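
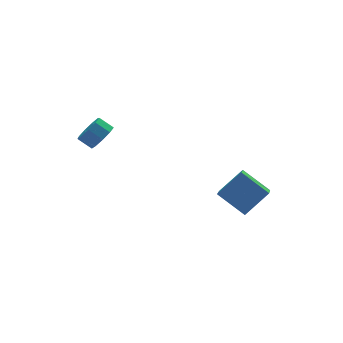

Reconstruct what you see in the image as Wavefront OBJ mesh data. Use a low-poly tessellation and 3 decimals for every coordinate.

v -2.785 2.995 -0.712
v -2.108 2.928 0.035
v -2.758 3.539 0.679
v -3.435 3.605 -0.068
v -1.975 3.482 -0.356
v -2.625 4.093 0.288
v -2.221 3.808 -0.913
v -2.871 4.419 -0.269
v -2.731 3.754 -1.376
v -3.381 4.364 -0.733
v -3.266 3.344 -1.529
v -3.916 3.954 -0.885
v -3.576 2.771 -1.299
v -4.226 3.381 -0.655
v -3.516 2.303 -0.794
v -4.166 2.913 -0.15
v -3.114 2.158 -0.251
v -3.764 2.769 0.393
v -2.558 2.405 0.076
v -3.208 3.016 0.72
v 3.186 -4 -4.646
v 2.081 -2.552 -3.466
v 4.066 -2.43 -5.747
v 2.961 -0.982 -4.567
v 4.759 -3.918 -3.273
v 3.654 -2.47 -2.093
v 5.639 -2.348 -4.374
v 4.534 -0.9 -3.194
f 2 1 5
f 2 5 3
f 3 5 6
f 3 6 4
f 5 1 7
f 5 7 6
f 6 7 8
f 6 8 4
f 7 1 9
f 7 9 8
f 8 9 10
f 8 10 4
f 9 1 11
f 9 11 10
f 10 11 12
f 10 12 4
f 11 1 13
f 11 13 12
f 12 13 14
f 12 14 4
f 13 1 15
f 13 15 14
f 14 15 16
f 14 16 4
f 15 1 17
f 15 17 16
f 16 17 18
f 16 18 4
f 17 1 19
f 17 19 18
f 18 19 20
f 18 20 4
f 19 1 2
f 19 2 20
f 20 2 3
f 20 3 4
f 22 24 21
f 25 22 21
f 21 24 23
f 23 25 21
f 22 28 24
f 26 22 25
f 26 28 22
f 24 28 23
f 27 25 23
f 23 28 27
f 27 26 25
f 28 26 27



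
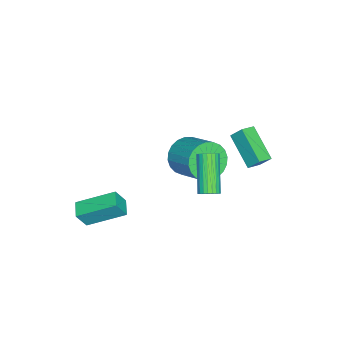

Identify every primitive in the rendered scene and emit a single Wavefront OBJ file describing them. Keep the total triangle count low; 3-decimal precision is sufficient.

v -1.979 3.137 -0.014
v -3.114 1.928 1.068
v -1.915 3.708 0.692
v -3.051 2.499 1.773
v -1.309 2.741 0.247
v -2.445 1.532 1.328
v -1.246 3.312 0.952
v -2.381 2.103 2.034
v -0.524 0.006 1.09
v 0.361 -0.29 0.587
v 1.288 1.018 1.446
v 0.404 1.314 1.95
v 0.208 -0.01 0.324
v 1.136 1.299 1.184
v -0.055 0.273 0.178
v 0.872 1.582 1.037
v -0.391 0.516 0.17
v 0.537 1.824 1.03
v -0.746 0.68 0.303
v 0.182 1.989 1.163
v -1.068 0.742 0.556
v -0.14 2.051 1.416
v -1.306 0.692 0.89
v -0.379 2.001 1.75
v -1.426 0.537 1.254
v -0.498 1.846 2.114
v -1.408 0.302 1.594
v -0.481 1.61 2.453
v -1.256 0.021 1.856
v -0.328 1.33 2.716
v -0.992 -0.262 2.003
v -0.065 1.047 2.862
v -0.657 -0.504 2.01
v 0.271 0.804 2.87
v -0.302 -0.669 1.877
v 0.626 0.64 2.737
v 0.02 -0.731 1.624
v 0.948 0.578 2.484
v 0.259 -0.681 1.29
v 1.186 0.628 2.15
v 0.378 -0.526 0.926
v 1.306 0.783 1.786
v 3.244 -3.641 -0.7
v 3.595 -4.009 0.219
v 2.744 -1.869 0.2
v 3.095 -2.236 1.119
v 4.045 -3.324 -0.879
v 4.396 -3.691 0.04
v 3.545 -1.551 0.021
v 3.896 -1.919 0.94
v 2.429 1.988 1.66
v 2.706 2.226 2.03
v 1.248 1.709 3.451
v 0.971 1.472 3.08
v 2.588 2.378 1.965
v 1.13 1.861 3.385
v 2.446 2.471 1.853
v 0.989 1.954 3.274
v 2.302 2.49 1.712
v 0.844 1.973 3.132
v 2.177 2.433 1.563
v 0.719 1.916 2.983
v 2.09 2.308 1.428
v 0.632 1.791 2.849
v 2.055 2.134 1.329
v 0.597 1.618 2.75
v 2.077 1.939 1.28
v 0.619 1.422 2.701
v 2.152 1.751 1.289
v 0.694 1.234 2.71
v 2.27 1.599 1.355
v 0.812 1.082 2.775
v 2.411 1.506 1.466
v 0.954 0.989 2.887
v 2.556 1.487 1.608
v 1.098 0.97 3.028
v 2.681 1.544 1.757
v 1.223 1.027 3.177
v 2.768 1.669 1.891
v 1.31 1.152 3.312
v 2.803 1.842 1.99
v 1.345 1.326 3.411
v 2.781 2.038 2.039
v 1.323 1.521 3.46
f 2 4 1
f 5 2 1
f 1 4 3
f 3 5 1
f 2 8 4
f 6 2 5
f 6 8 2
f 4 8 3
f 7 5 3
f 3 8 7
f 7 6 5
f 8 6 7
f 10 9 13
f 10 13 11
f 11 13 14
f 11 14 12
f 13 9 15
f 13 15 14
f 14 15 16
f 14 16 12
f 15 9 17
f 15 17 16
f 16 17 18
f 16 18 12
f 17 9 19
f 17 19 18
f 18 19 20
f 18 20 12
f 19 9 21
f 19 21 20
f 20 21 22
f 20 22 12
f 21 9 23
f 21 23 22
f 22 23 24
f 22 24 12
f 23 9 25
f 23 25 24
f 24 25 26
f 24 26 12
f 25 9 27
f 25 27 26
f 26 27 28
f 26 28 12
f 27 9 29
f 27 29 28
f 28 29 30
f 28 30 12
f 29 9 31
f 29 31 30
f 30 31 32
f 30 32 12
f 31 9 33
f 31 33 32
f 32 33 34
f 32 34 12
f 33 9 35
f 33 35 34
f 34 35 36
f 34 36 12
f 35 9 37
f 35 37 36
f 36 37 38
f 36 38 12
f 37 9 39
f 37 39 38
f 38 39 40
f 38 40 12
f 39 9 41
f 39 41 40
f 40 41 42
f 40 42 12
f 41 9 10
f 41 10 42
f 42 10 11
f 42 11 12
f 44 46 43
f 47 44 43
f 43 46 45
f 45 47 43
f 44 50 46
f 48 44 47
f 48 50 44
f 46 50 45
f 49 47 45
f 45 50 49
f 49 48 47
f 50 48 49
f 52 51 55
f 52 55 53
f 53 55 56
f 53 56 54
f 55 51 57
f 55 57 56
f 56 57 58
f 56 58 54
f 57 51 59
f 57 59 58
f 58 59 60
f 58 60 54
f 59 51 61
f 59 61 60
f 60 61 62
f 60 62 54
f 61 51 63
f 61 63 62
f 62 63 64
f 62 64 54
f 63 51 65
f 63 65 64
f 64 65 66
f 64 66 54
f 65 51 67
f 65 67 66
f 66 67 68
f 66 68 54
f 67 51 69
f 67 69 68
f 68 69 70
f 68 70 54
f 69 51 71
f 69 71 70
f 70 71 72
f 70 72 54
f 71 51 73
f 71 73 72
f 72 73 74
f 72 74 54
f 73 51 75
f 73 75 74
f 74 75 76
f 74 76 54
f 75 51 77
f 75 77 76
f 76 77 78
f 76 78 54
f 77 51 79
f 77 79 78
f 78 79 80
f 78 80 54
f 79 51 81
f 79 81 80
f 80 81 82
f 80 82 54
f 81 51 83
f 81 83 82
f 82 83 84
f 82 84 54
f 83 51 52
f 83 52 84
f 84 52 53
f 84 53 54



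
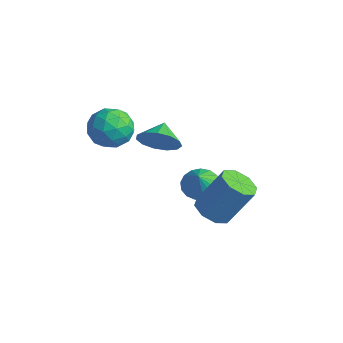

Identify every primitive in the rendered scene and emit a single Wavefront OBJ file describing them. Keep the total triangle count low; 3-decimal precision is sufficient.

v 0.155 2.738 -3.939
v 0.894 3.146 -4.039
v 0.545 2.282 -2.901
v 0.663 3.411 -3.835
v 0.315 3.523 -3.655
v -0.069 3.454 -3.541
v -0.402 3.222 -3.518
v -0.608 2.879 -3.591
v -0.639 2.503 -3.744
v -0.488 2.181 -3.942
v -0.19 1.987 -4.139
v 0.187 1.965 -4.291
v 0.557 2.12 -4.362
v 0.834 2.416 -4.336
v 0.956 2.786 -4.22
v 2.644 1.283 -3.215
v 3.425 1.43 -3.569
v 4.036 2.345 -1.839
v 3.256 2.197 -1.485
v 2.997 1.928 -3.68
v 3.608 2.842 -1.951
v 2.362 2.047 -3.519
v 2.973 2.962 -1.789
v 1.892 1.719 -3.18
v 2.504 2.633 -1.45
v 1.864 1.135 -2.861
v 2.475 2.05 -1.131
v 2.292 0.638 -2.749
v 2.903 1.552 -1.02
v 2.927 0.518 -2.911
v 3.538 1.433 -1.181
v 3.396 0.847 -3.25
v 4.008 1.761 -1.52
v -1.248 1.633 -1.448
v -0.566 1.699 -0.721
v -1.832 2.407 -0.972
v -0.408 2.064 -1.12
v -0.517 2.292 -1.624
v -0.858 2.311 -2.072
v -1.323 2.114 -2.322
v -1.765 1.765 -2.294
v -2.042 1.374 -1.999
v -2.067 1.065 -1.528
v -1.833 0.936 -1.032
v -1.413 1.029 -0.668
v -0.94 1.314 -0.552
v -1.288 0.329 -0.289
v -1.002 -0.157 0.611
v -2.658 -0.703 -0.411
v -2.372 -1.189 0.489
v -2.718 -0.185 0.514
v -1.872 0.452 0.59
v -1.788 -1.312 -0.39
v -0.942 -0.675 -0.314
v -1.311 -1.172 0.549
v -1.886 -0.475 1.107
v -1.774 -0.385 -0.907
v -2.349 0.312 -0.349
v -1.025 0.176 0.172
v -2.635 -1.036 0.028
v -2.838 -0.446 0.043
v -2.67 -0.732 0.572
v -1.536 0.535 0.159
v -1.368 0.249 0.688
v -2.376 0.233 0.632
v -2.292 -1.109 -0.488
v -2.124 -1.395 0.041
v -0.99 -0.128 -0.372
v -0.822 -0.414 0.157
v -1.284 -1.093 -0.432
v -1.039 -0.706 0.664
v -1.844 -1.312 0.592
v -1.501 -1.384 0.076
v -1.003 -1.01 0.12
v -1.376 -0.296 0.992
v -2.181 -0.902 0.921
v -2.385 -0.312 0.936
v -1.887 0.062 0.98
v -1.558 -0.892 0.956
v -1.479 0.042 -0.721
v -2.284 -0.564 -0.792
v -1.773 -0.922 -0.78
v -1.275 -0.548 -0.736
v -1.816 0.452 -0.392
v -2.621 -0.154 -0.464
v -2.657 0.15 0.08
v -2.159 0.524 0.124
v -2.102 0.032 -0.756
f 2 1 4
f 2 4 3
f 4 1 5
f 4 5 3
f 5 1 6
f 5 6 3
f 6 1 7
f 6 7 3
f 7 1 8
f 7 8 3
f 8 1 9
f 8 9 3
f 9 1 10
f 9 10 3
f 10 1 11
f 10 11 3
f 11 1 12
f 11 12 3
f 12 1 13
f 12 13 3
f 13 1 14
f 13 14 3
f 14 1 15
f 14 15 3
f 15 1 2
f 15 2 3
f 17 16 20
f 17 20 18
f 18 20 21
f 18 21 19
f 20 16 22
f 20 22 21
f 21 22 23
f 21 23 19
f 22 16 24
f 22 24 23
f 23 24 25
f 23 25 19
f 24 16 26
f 24 26 25
f 25 26 27
f 25 27 19
f 26 16 28
f 26 28 27
f 27 28 29
f 27 29 19
f 28 16 30
f 28 30 29
f 29 30 31
f 29 31 19
f 30 16 32
f 30 32 31
f 31 32 33
f 31 33 19
f 32 16 17
f 32 17 33
f 33 17 18
f 33 18 19
f 35 34 37
f 35 37 36
f 37 34 38
f 37 38 36
f 38 34 39
f 38 39 36
f 39 34 40
f 39 40 36
f 40 34 41
f 40 41 36
f 41 34 42
f 41 42 36
f 42 34 43
f 42 43 36
f 43 34 44
f 43 44 36
f 44 34 45
f 44 45 36
f 45 34 46
f 45 46 36
f 46 34 35
f 46 35 36
f 47 84 63
f 84 58 87
f 63 87 52
f 84 87 63
f 47 63 59
f 63 52 64
f 59 64 48
f 63 64 59
f 47 59 68
f 59 48 69
f 68 69 54
f 59 69 68
f 47 68 80
f 68 54 83
f 80 83 57
f 68 83 80
f 47 80 84
f 80 57 88
f 84 88 58
f 80 88 84
f 48 64 75
f 64 52 78
f 75 78 56
f 64 78 75
f 52 87 65
f 87 58 86
f 65 86 51
f 87 86 65
f 58 88 85
f 88 57 81
f 85 81 49
f 88 81 85
f 57 83 82
f 83 54 70
f 82 70 53
f 83 70 82
f 54 69 74
f 69 48 71
f 74 71 55
f 69 71 74
f 50 76 62
f 76 56 77
f 62 77 51
f 76 77 62
f 50 62 60
f 62 51 61
f 60 61 49
f 62 61 60
f 50 60 67
f 60 49 66
f 67 66 53
f 60 66 67
f 50 67 72
f 67 53 73
f 72 73 55
f 67 73 72
f 50 72 76
f 72 55 79
f 76 79 56
f 72 79 76
f 51 77 65
f 77 56 78
f 65 78 52
f 77 78 65
f 49 61 85
f 61 51 86
f 85 86 58
f 61 86 85
f 53 66 82
f 66 49 81
f 82 81 57
f 66 81 82
f 55 73 74
f 73 53 70
f 74 70 54
f 73 70 74
f 56 79 75
f 79 55 71
f 75 71 48
f 79 71 75



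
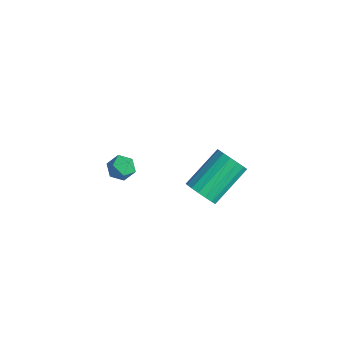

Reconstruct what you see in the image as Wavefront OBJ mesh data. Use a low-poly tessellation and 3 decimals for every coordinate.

v 3.879 1.848 -0.396
v 4.622 1.907 -0.249
v 4.264 3.59 0.883
v 3.521 3.532 0.736
v 4.578 2.102 -0.553
v 4.22 3.785 0.58
v 4.373 2.239 -0.821
v 4.016 3.922 0.312
v 4.056 2.286 -0.992
v 3.698 3.97 0.141
v 3.698 2.233 -1.026
v 3.34 3.917 0.107
v 3.381 2.092 -0.916
v 3.023 3.775 0.216
v 3.178 1.895 -0.687
v 2.821 3.578 0.445
v 3.136 1.687 -0.391
v 2.778 3.371 0.741
v 3.264 1.516 -0.097
v 2.907 3.2 1.035
v 3.533 1.422 0.129
v 3.175 3.105 1.261
v 3.881 1.424 0.235
v 3.523 3.108 1.367
v 4.229 1.524 0.196
v 3.871 3.208 1.328
v 4.496 1.699 0.021
v 4.138 3.382 1.154
v -2.316 1.43 -3.59
v -1.836 1.841 -3.304
v -1.564 0.599 -3.656
v -1.084 1.01 -3.37
v -1.619 0.785 -2.99
v -2.084 1.299 -2.949
v -1.316 1.141 -4.011
v -1.781 1.655 -3.97
v -1.218 1.663 -3.565
v -1.405 1.443 -2.933
v -1.995 0.997 -4.027
v -2.182 0.777 -3.395
f 2 1 5
f 2 5 3
f 3 5 6
f 3 6 4
f 5 1 7
f 5 7 6
f 6 7 8
f 6 8 4
f 7 1 9
f 7 9 8
f 8 9 10
f 8 10 4
f 9 1 11
f 9 11 10
f 10 11 12
f 10 12 4
f 11 1 13
f 11 13 12
f 12 13 14
f 12 14 4
f 13 1 15
f 13 15 14
f 14 15 16
f 14 16 4
f 15 1 17
f 15 17 16
f 16 17 18
f 16 18 4
f 17 1 19
f 17 19 18
f 18 19 20
f 18 20 4
f 19 1 21
f 19 21 20
f 20 21 22
f 20 22 4
f 21 1 23
f 21 23 22
f 22 23 24
f 22 24 4
f 23 1 25
f 23 25 24
f 24 25 26
f 24 26 4
f 25 1 27
f 25 27 26
f 26 27 28
f 26 28 4
f 27 1 2
f 27 2 28
f 28 2 3
f 28 3 4
f 29 40 34
f 29 34 30
f 29 30 36
f 29 36 39
f 29 39 40
f 30 34 38
f 34 40 33
f 40 39 31
f 39 36 35
f 36 30 37
f 32 38 33
f 32 33 31
f 32 31 35
f 32 35 37
f 32 37 38
f 33 38 34
f 31 33 40
f 35 31 39
f 37 35 36
f 38 37 30



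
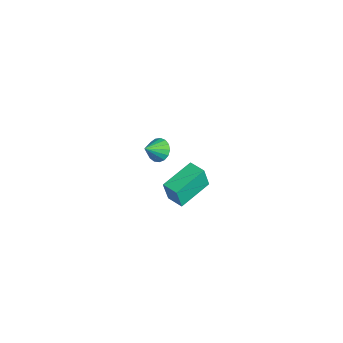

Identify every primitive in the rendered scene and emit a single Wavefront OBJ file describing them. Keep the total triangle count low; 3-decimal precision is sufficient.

v 2.51 -2.893 2.612
v 3.087 -2.674 2.673
v 2.73 -3.647 3.248
v 2.937 -2.537 2.888
v 2.688 -2.481 3.04
v 2.399 -2.519 3.095
v 2.135 -2.643 3.038
v 1.957 -2.825 2.885
v 1.906 -3.021 2.669
v 1.994 -3.189 2.44
v 2.199 -3.289 2.25
v 2.476 -3.298 2.144
v 2.761 -3.214 2.145
v 2.988 -3.057 2.253
v 3.106 -2.862 2.443
v -0.066 -1.37 -4.368
v -0.044 -1.645 -3.139
v -0.743 0.318 -3.979
v -0.722 0.043 -2.75
v 0.782 -1.043 -4.31
v 0.803 -1.318 -3.081
v 0.104 0.645 -3.921
v 0.126 0.37 -2.692
f 2 1 4
f 2 4 3
f 4 1 5
f 4 5 3
f 5 1 6
f 5 6 3
f 6 1 7
f 6 7 3
f 7 1 8
f 7 8 3
f 8 1 9
f 8 9 3
f 9 1 10
f 9 10 3
f 10 1 11
f 10 11 3
f 11 1 12
f 11 12 3
f 12 1 13
f 12 13 3
f 13 1 14
f 13 14 3
f 14 1 15
f 14 15 3
f 15 1 2
f 15 2 3
f 17 19 16
f 20 17 16
f 16 19 18
f 18 20 16
f 17 23 19
f 21 17 20
f 21 23 17
f 19 23 18
f 22 20 18
f 18 23 22
f 22 21 20
f 23 21 22



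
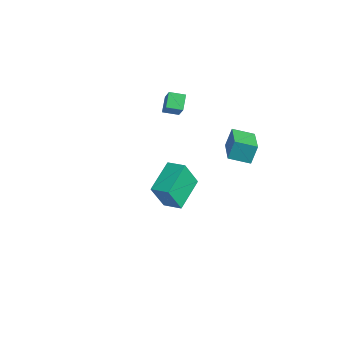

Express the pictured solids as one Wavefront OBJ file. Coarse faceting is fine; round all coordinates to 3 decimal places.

v 3 -3.505 0.059
v 3.068 -4.269 1.599
v 2.086 -2.019 0.837
v 2.154 -2.784 2.377
v 3.886 -3.056 0.243
v 3.954 -3.821 1.783
v 2.972 -1.571 1.021
v 3.04 -2.335 2.561
v -3.877 0.469 1.143
v -4.476 1.003 1.773
v -3.422 1.218 0.94
v -4.02 1.752 1.569
v -3.1 0.248 2.071
v -3.698 0.782 2.7
v -2.644 0.997 1.867
v -3.243 1.531 2.497
v -2.013 0.246 -3.159
v -1.668 -0.344 -3.417
v -0.967 0.254 -1.781
v -1.47 -0.018 -3.57
v -1.444 0.392 -3.592
v -1.598 0.756 -3.477
v -1.884 0.957 -3.261
v -2.211 0.933 -3.013
v -2.475 0.69 -2.811
v -2.593 0.307 -2.72
v -2.526 -0.096 -2.768
v -2.296 -0.391 -2.94
v -1.976 -0.483 -3.182
v 2.819 0.227 1.934
v 2.759 0.651 2.969
v 1.095 1.18 1.444
v 1.035 1.604 2.478
v 3.445 1.176 1.582
v 3.385 1.6 2.616
v 1.721 2.129 1.091
v 1.661 2.553 2.126
f 2 4 1
f 5 2 1
f 1 4 3
f 3 5 1
f 2 8 4
f 6 2 5
f 6 8 2
f 4 8 3
f 7 5 3
f 3 8 7
f 7 6 5
f 8 6 7
f 10 12 9
f 13 10 9
f 9 12 11
f 11 13 9
f 10 16 12
f 14 10 13
f 14 16 10
f 12 16 11
f 15 13 11
f 11 16 15
f 15 14 13
f 16 14 15
f 18 17 20
f 18 20 19
f 20 17 21
f 20 21 19
f 21 17 22
f 21 22 19
f 22 17 23
f 22 23 19
f 23 17 24
f 23 24 19
f 24 17 25
f 24 25 19
f 25 17 26
f 25 26 19
f 26 17 27
f 26 27 19
f 27 17 28
f 27 28 19
f 28 17 29
f 28 29 19
f 29 17 18
f 29 18 19
f 31 33 30
f 34 31 30
f 30 33 32
f 32 34 30
f 31 37 33
f 35 31 34
f 35 37 31
f 33 37 32
f 36 34 32
f 32 37 36
f 36 35 34
f 37 35 36



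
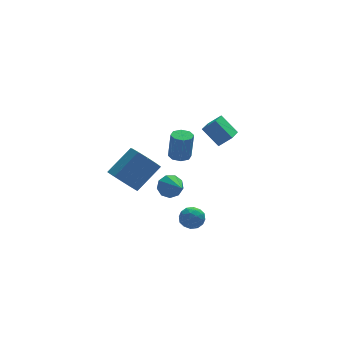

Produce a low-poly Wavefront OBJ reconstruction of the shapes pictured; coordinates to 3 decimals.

v 0.088 -0.626 0.773
v 0.588 -0.313 0.757
v 0.693 -0.402 2.311
v 0.192 -0.714 2.327
v 0.221 -0.052 0.797
v 0.326 -0.14 2.351
v -0.223 -0.127 0.823
v -0.118 -0.215 2.376
v -0.486 -0.494 0.819
v -0.381 -0.583 2.373
v -0.413 -0.938 0.789
v -0.308 -1.027 2.343
v -0.046 -1.2 0.749
v 0.059 -1.288 2.303
v 0.398 -1.125 0.724
v 0.503 -1.213 2.277
v 0.661 -0.757 0.727
v 0.766 -0.846 2.281
v -0.384 -0.525 -1.485
v -0.015 -0.213 -0.938
v -0.256 -1.955 -0.755
v -0.505 -0.206 -0.84
v -0.938 -0.349 -1.044
v -1.111 -0.575 -1.455
v -0.944 -0.777 -1.879
v -0.515 -0.861 -2.12
v -0.024 -0.789 -2.063
v 0.299 -0.593 -1.736
v 0.302 -0.366 -1.292
v 1.677 0.515 1.751
v 2.335 0.314 2.346
v 2.449 1.735 1.308
v 3.107 1.534 1.904
v 2.313 -0.234 0.796
v 2.971 -0.435 1.392
v 3.085 0.986 0.354
v 3.743 0.785 0.949
v -0.988 -3.649 -1.635
v -0.632 -3.146 -1.975
v -0.048 -4.294 -1.605
v 0.308 -3.791 -1.945
v 0.095 -3.685 -1.282
v -0.485 -3.286 -1.3
v -0.195 -4.154 -2.28
v -0.775 -3.755 -2.298
v -0.141 -3.458 -2.374
v 0.038 -3.168 -1.757
v -0.718 -4.272 -1.823
v -0.539 -3.982 -1.206
v -0.892 -3.341 -1.808
v 0.212 -4.099 -1.772
v 0.087 -4.037 -1.383
v 0.297 -3.741 -1.583
v -0.806 -3.424 -1.411
v -0.597 -3.128 -1.611
v -0.17 -3.444 -1.204
v -0.083 -4.312 -1.969
v 0.126 -4.016 -2.169
v -0.977 -3.699 -1.997
v -0.767 -3.403 -2.197
v -0.51 -3.996 -2.376
v -0.395 -3.228 -2.242
v 0.158 -3.607 -2.224
v -0.138 -3.821 -2.421
v -0.479 -3.586 -2.432
v -0.289 -3.058 -1.879
v 0.263 -3.437 -1.862
v 0.138 -3.375 -1.472
v -0.203 -3.14 -1.483
v -0.001 -3.241 -2.114
v -0.943 -4.003 -1.718
v -0.391 -4.382 -1.701
v -0.477 -4.3 -2.097
v -0.818 -4.065 -2.108
v -0.838 -3.833 -1.356
v -0.285 -4.212 -1.338
v -0.201 -3.854 -1.148
v -0.542 -3.619 -1.159
v -0.679 -4.199 -1.466
v -3.972 -3.978 1.832
v -3.49 -3.595 1.136
v -2.166 -3.159 2.291
v -2.648 -3.542 2.988
v -3.824 -3.187 1.365
v -2.501 -2.752 2.52
v -4.215 -3.082 1.773
v -2.892 -2.646 2.929
v -4.513 -3.319 2.204
v -3.19 -2.883 3.359
v -4.604 -3.808 2.493
v -3.281 -3.372 3.648
v -4.454 -4.361 2.529
v -3.13 -3.925 3.684
v -4.119 -4.768 2.3
v -2.796 -4.333 3.455
v -3.728 -4.874 1.891
v -2.405 -4.438 3.047
v -3.43 -4.637 1.461
v -2.107 -4.201 2.616
v -3.339 -4.148 1.172
v -2.016 -3.712 2.327
f 2 1 5
f 2 5 3
f 3 5 6
f 3 6 4
f 5 1 7
f 5 7 6
f 6 7 8
f 6 8 4
f 7 1 9
f 7 9 8
f 8 9 10
f 8 10 4
f 9 1 11
f 9 11 10
f 10 11 12
f 10 12 4
f 11 1 13
f 11 13 12
f 12 13 14
f 12 14 4
f 13 1 15
f 13 15 14
f 14 15 16
f 14 16 4
f 15 1 17
f 15 17 16
f 16 17 18
f 16 18 4
f 17 1 2
f 17 2 18
f 18 2 3
f 18 3 4
f 20 19 22
f 20 22 21
f 22 19 23
f 22 23 21
f 23 19 24
f 23 24 21
f 24 19 25
f 24 25 21
f 25 19 26
f 25 26 21
f 26 19 27
f 26 27 21
f 27 19 28
f 27 28 21
f 28 19 29
f 28 29 21
f 29 19 20
f 29 20 21
f 31 33 30
f 34 31 30
f 30 33 32
f 32 34 30
f 31 37 33
f 35 31 34
f 35 37 31
f 33 37 32
f 36 34 32
f 32 37 36
f 36 35 34
f 37 35 36
f 38 75 54
f 75 49 78
f 54 78 43
f 75 78 54
f 38 54 50
f 54 43 55
f 50 55 39
f 54 55 50
f 38 50 59
f 50 39 60
f 59 60 45
f 50 60 59
f 38 59 71
f 59 45 74
f 71 74 48
f 59 74 71
f 38 71 75
f 71 48 79
f 75 79 49
f 71 79 75
f 39 55 66
f 55 43 69
f 66 69 47
f 55 69 66
f 43 78 56
f 78 49 77
f 56 77 42
f 78 77 56
f 49 79 76
f 79 48 72
f 76 72 40
f 79 72 76
f 48 74 73
f 74 45 61
f 73 61 44
f 74 61 73
f 45 60 65
f 60 39 62
f 65 62 46
f 60 62 65
f 41 67 53
f 67 47 68
f 53 68 42
f 67 68 53
f 41 53 51
f 53 42 52
f 51 52 40
f 53 52 51
f 41 51 58
f 51 40 57
f 58 57 44
f 51 57 58
f 41 58 63
f 58 44 64
f 63 64 46
f 58 64 63
f 41 63 67
f 63 46 70
f 67 70 47
f 63 70 67
f 42 68 56
f 68 47 69
f 56 69 43
f 68 69 56
f 40 52 76
f 52 42 77
f 76 77 49
f 52 77 76
f 44 57 73
f 57 40 72
f 73 72 48
f 57 72 73
f 46 64 65
f 64 44 61
f 65 61 45
f 64 61 65
f 47 70 66
f 70 46 62
f 66 62 39
f 70 62 66
f 81 80 84
f 81 84 82
f 82 84 85
f 82 85 83
f 84 80 86
f 84 86 85
f 85 86 87
f 85 87 83
f 86 80 88
f 86 88 87
f 87 88 89
f 87 89 83
f 88 80 90
f 88 90 89
f 89 90 91
f 89 91 83
f 90 80 92
f 90 92 91
f 91 92 93
f 91 93 83
f 92 80 94
f 92 94 93
f 93 94 95
f 93 95 83
f 94 80 96
f 94 96 95
f 95 96 97
f 95 97 83
f 96 80 98
f 96 98 97
f 97 98 99
f 97 99 83
f 98 80 100
f 98 100 99
f 99 100 101
f 99 101 83
f 100 80 81
f 100 81 101
f 101 81 82
f 101 82 83



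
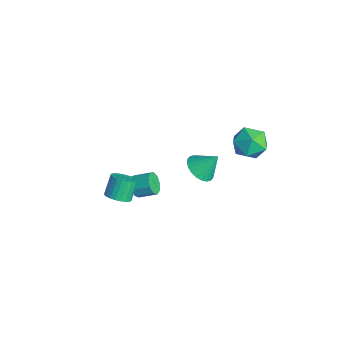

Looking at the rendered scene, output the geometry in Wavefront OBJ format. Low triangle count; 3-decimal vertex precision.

v 0.009 4.527 2.955
v 0.974 4.224 2.331
v -0.974 3.096 2.129
v -0.009 2.793 1.505
v -0.033 2.624 2.681
v 0.574 3.509 3.191
v -0.574 3.811 1.269
v 0.033 4.696 1.779
v 0.613 3.782 1.289
v 0.948 3.048 2.162
v -0.948 4.272 2.298
v -0.613 3.538 3.171
v -0.355 -4.271 -0.175
v 0.376 -4.068 0.079
v -0.174 -3.445 1.168
v -0.905 -3.649 0.915
v 0.303 -3.822 -0.099
v -0.247 -3.2 0.99
v 0.129 -3.645 -0.288
v -0.421 -3.022 0.801
v -0.118 -3.563 -0.46
v -0.668 -2.94 0.629
v -0.401 -3.588 -0.589
v -0.951 -2.966 0.501
v -0.678 -3.718 -0.654
v -1.228 -3.095 0.435
v -0.905 -3.932 -0.646
v -1.455 -3.309 0.443
v -1.048 -4.198 -0.567
v -1.598 -3.575 0.522
v -1.086 -4.475 -0.428
v -1.636 -3.852 0.661
v -1.013 -4.72 -0.25
v -1.563 -4.098 0.839
v -0.839 -4.898 -0.061
v -1.389 -4.275 1.028
v -0.592 -4.98 0.111
v -1.142 -4.357 1.2
v -0.309 -4.954 0.239
v -0.859 -4.332 1.329
v -0.032 -4.825 0.305
v -0.582 -4.202 1.394
v 0.195 -4.611 0.297
v -0.355 -3.988 1.386
v 0.338 -4.345 0.218
v -0.212 -3.722 1.307
v -3.599 2.144 -3.398
v -2.617 1.807 -3.469
v -3.181 3.096 -2.142
v -2.608 2.129 -3.716
v -2.75 2.454 -3.914
v -3.021 2.731 -4.034
v -3.38 2.919 -4.057
v -3.772 2.989 -3.98
v -4.138 2.93 -3.814
v -4.422 2.752 -3.585
v -4.58 2.482 -3.327
v -4.589 2.16 -3.081
v -4.447 1.835 -2.882
v -4.176 1.558 -2.762
v -3.817 1.37 -2.739
v -3.425 1.3 -2.816
v -3.059 1.358 -2.982
v -2.776 1.537 -3.211
v -2.963 -2.197 -2.738
v -2.407 -2.24 -3.269
v -1.86 -1.307 -2.772
v -2.417 -1.263 -2.242
v -2.793 -1.924 -3.438
v -2.246 -0.991 -2.941
v -3.258 -1.735 -3.28
v -2.712 -0.802 -2.783
v -3.586 -1.763 -2.868
v -3.039 -0.83 -2.371
v -3.622 -1.993 -2.396
v -3.076 -1.06 -1.899
v -3.35 -2.318 -2.084
v -2.804 -1.385 -1.587
v -2.897 -2.587 -2.078
v -2.35 -1.654 -1.581
v -2.475 -2.673 -2.381
v -1.928 -1.74 -1.884
v -2.281 -2.536 -2.851
v -1.735 -1.603 -2.355
f 1 12 6
f 1 6 2
f 1 2 8
f 1 8 11
f 1 11 12
f 2 6 10
f 6 12 5
f 12 11 3
f 11 8 7
f 8 2 9
f 4 10 5
f 4 5 3
f 4 3 7
f 4 7 9
f 4 9 10
f 5 10 6
f 3 5 12
f 7 3 11
f 9 7 8
f 10 9 2
f 14 13 17
f 14 17 15
f 15 17 18
f 15 18 16
f 17 13 19
f 17 19 18
f 18 19 20
f 18 20 16
f 19 13 21
f 19 21 20
f 20 21 22
f 20 22 16
f 21 13 23
f 21 23 22
f 22 23 24
f 22 24 16
f 23 13 25
f 23 25 24
f 24 25 26
f 24 26 16
f 25 13 27
f 25 27 26
f 26 27 28
f 26 28 16
f 27 13 29
f 27 29 28
f 28 29 30
f 28 30 16
f 29 13 31
f 29 31 30
f 30 31 32
f 30 32 16
f 31 13 33
f 31 33 32
f 32 33 34
f 32 34 16
f 33 13 35
f 33 35 34
f 34 35 36
f 34 36 16
f 35 13 37
f 35 37 36
f 36 37 38
f 36 38 16
f 37 13 39
f 37 39 38
f 38 39 40
f 38 40 16
f 39 13 41
f 39 41 40
f 40 41 42
f 40 42 16
f 41 13 43
f 41 43 42
f 42 43 44
f 42 44 16
f 43 13 45
f 43 45 44
f 44 45 46
f 44 46 16
f 45 13 14
f 45 14 46
f 46 14 15
f 46 15 16
f 48 47 50
f 48 50 49
f 50 47 51
f 50 51 49
f 51 47 52
f 51 52 49
f 52 47 53
f 52 53 49
f 53 47 54
f 53 54 49
f 54 47 55
f 54 55 49
f 55 47 56
f 55 56 49
f 56 47 57
f 56 57 49
f 57 47 58
f 57 58 49
f 58 47 59
f 58 59 49
f 59 47 60
f 59 60 49
f 60 47 61
f 60 61 49
f 61 47 62
f 61 62 49
f 62 47 63
f 62 63 49
f 63 47 64
f 63 64 49
f 64 47 48
f 64 48 49
f 66 65 69
f 66 69 67
f 67 69 70
f 67 70 68
f 69 65 71
f 69 71 70
f 70 71 72
f 70 72 68
f 71 65 73
f 71 73 72
f 72 73 74
f 72 74 68
f 73 65 75
f 73 75 74
f 74 75 76
f 74 76 68
f 75 65 77
f 75 77 76
f 76 77 78
f 76 78 68
f 77 65 79
f 77 79 78
f 78 79 80
f 78 80 68
f 79 65 81
f 79 81 80
f 80 81 82
f 80 82 68
f 81 65 83
f 81 83 82
f 82 83 84
f 82 84 68
f 83 65 66
f 83 66 84
f 84 66 67
f 84 67 68



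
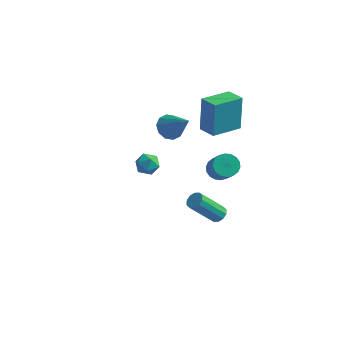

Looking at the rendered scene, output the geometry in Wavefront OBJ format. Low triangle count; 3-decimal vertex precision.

v 4.115 -2.721 0.493
v 4.568 -2.788 0.738
v 3.619 -3.685 2.252
v 3.165 -3.619 2.007
v 4.447 -2.505 0.829
v 3.497 -3.402 2.344
v 4.198 -2.304 0.792
v 3.249 -3.202 2.307
v 3.918 -2.263 0.64
v 2.968 -3.161 2.155
v 3.712 -2.397 0.432
v 2.763 -3.295 1.947
v 3.661 -2.655 0.248
v 2.712 -3.552 1.762
v 3.783 -2.938 0.156
v 2.833 -3.835 1.671
v 4.031 -3.138 0.193
v 3.082 -4.036 1.708
v 4.312 -3.179 0.345
v 3.362 -4.077 1.86
v 4.517 -3.045 0.553
v 3.568 -3.943 2.068
v -3.503 4.246 -3.113
v -2.815 4.11 -3.473
v -3.505 3.05 -2.667
v -2.817 2.914 -3.027
v -2.849 3.405 -2.41
v -2.847 4.143 -2.686
v -3.473 3.017 -3.454
v -3.471 3.755 -3.73
v -2.796 3.35 -3.684
v -2.411 3.59 -3.039
v -3.909 3.57 -3.101
v -3.524 3.81 -2.456
v 1.818 2.383 -0.651
v 2.337 2.921 -0.585
v 3.2 1.915 0.818
v 2.682 1.377 0.751
v 2.1 3.018 -0.37
v 2.964 2.012 1.033
v 1.809 2.99 -0.21
v 2.672 1.984 1.192
v 1.519 2.841 -0.138
v 2.382 1.835 1.264
v 1.288 2.601 -0.168
v 2.151 1.596 1.235
v 1.162 2.319 -0.293
v 2.026 1.313 1.109
v 1.167 2.049 -0.49
v 2.03 1.043 0.913
v 1.3 1.845 -0.718
v 2.163 0.839 0.685
v 1.536 1.748 -0.933
v 2.4 0.742 0.47
v 1.828 1.776 -1.092
v 2.691 0.77 0.31
v 2.118 1.925 -1.164
v 2.981 0.919 0.238
v 2.349 2.164 -1.135
v 3.212 1.159 0.268
v 2.474 2.447 -1.009
v 3.338 1.441 0.393
v 2.47 2.717 -0.813
v 3.333 1.711 0.59
v -0.412 0.861 3.181
v 0.008 0.428 2.611
v 0.932 0.379 4.539
v 0.185 0.909 2.607
v 0.134 1.372 2.822
v -0.126 1.64 3.174
v -0.495 1.61 3.529
v -0.833 1.294 3.751
v -1.009 0.812 3.756
v -0.958 0.349 3.541
v -0.698 0.082 3.189
v -0.329 0.112 2.834
v 0.94 1.725 2.878
v 0.822 2.151 5.013
v 1.779 3.372 2.596
v 1.66 3.798 4.73
v 1.94 1.242 3.03
v 1.821 1.668 5.164
v 2.778 2.889 2.747
v 2.66 3.315 4.882
f 2 1 5
f 2 5 3
f 3 5 6
f 3 6 4
f 5 1 7
f 5 7 6
f 6 7 8
f 6 8 4
f 7 1 9
f 7 9 8
f 8 9 10
f 8 10 4
f 9 1 11
f 9 11 10
f 10 11 12
f 10 12 4
f 11 1 13
f 11 13 12
f 12 13 14
f 12 14 4
f 13 1 15
f 13 15 14
f 14 15 16
f 14 16 4
f 15 1 17
f 15 17 16
f 16 17 18
f 16 18 4
f 17 1 19
f 17 19 18
f 18 19 20
f 18 20 4
f 19 1 21
f 19 21 20
f 20 21 22
f 20 22 4
f 21 1 2
f 21 2 22
f 22 2 3
f 22 3 4
f 23 34 28
f 23 28 24
f 23 24 30
f 23 30 33
f 23 33 34
f 24 28 32
f 28 34 27
f 34 33 25
f 33 30 29
f 30 24 31
f 26 32 27
f 26 27 25
f 26 25 29
f 26 29 31
f 26 31 32
f 27 32 28
f 25 27 34
f 29 25 33
f 31 29 30
f 32 31 24
f 36 35 39
f 36 39 37
f 37 39 40
f 37 40 38
f 39 35 41
f 39 41 40
f 40 41 42
f 40 42 38
f 41 35 43
f 41 43 42
f 42 43 44
f 42 44 38
f 43 35 45
f 43 45 44
f 44 45 46
f 44 46 38
f 45 35 47
f 45 47 46
f 46 47 48
f 46 48 38
f 47 35 49
f 47 49 48
f 48 49 50
f 48 50 38
f 49 35 51
f 49 51 50
f 50 51 52
f 50 52 38
f 51 35 53
f 51 53 52
f 52 53 54
f 52 54 38
f 53 35 55
f 53 55 54
f 54 55 56
f 54 56 38
f 55 35 57
f 55 57 56
f 56 57 58
f 56 58 38
f 57 35 59
f 57 59 58
f 58 59 60
f 58 60 38
f 59 35 61
f 59 61 60
f 60 61 62
f 60 62 38
f 61 35 63
f 61 63 62
f 62 63 64
f 62 64 38
f 63 35 36
f 63 36 64
f 64 36 37
f 64 37 38
f 66 65 68
f 66 68 67
f 68 65 69
f 68 69 67
f 69 65 70
f 69 70 67
f 70 65 71
f 70 71 67
f 71 65 72
f 71 72 67
f 72 65 73
f 72 73 67
f 73 65 74
f 73 74 67
f 74 65 75
f 74 75 67
f 75 65 76
f 75 76 67
f 76 65 66
f 76 66 67
f 78 80 77
f 81 78 77
f 77 80 79
f 79 81 77
f 78 84 80
f 82 78 81
f 82 84 78
f 80 84 79
f 83 81 79
f 79 84 83
f 83 82 81
f 84 82 83



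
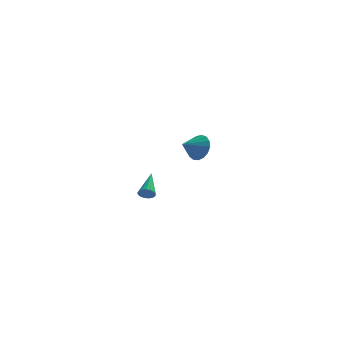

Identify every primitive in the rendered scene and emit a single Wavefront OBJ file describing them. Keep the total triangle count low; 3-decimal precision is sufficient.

v -2.042 -4.582 -0.969
v -1.551 -4.504 -1.152
v -1.958 -2.898 -0.031
v -1.699 -4.399 -1.329
v -1.925 -4.335 -1.423
v -2.179 -4.328 -1.414
v -2.401 -4.379 -1.302
v -2.541 -4.477 -1.114
v -2.566 -4.599 -0.893
v -2.471 -4.717 -0.69
v -2.278 -4.804 -0.55
v -2.031 -4.841 -0.507
v -1.786 -4.818 -0.569
v -1.6 -4.741 -0.723
v -1.515 -4.628 -0.934
v 0.127 4.331 -0.682
v 0.811 4.021 0.022
v -0.827 3.509 -0.118
v 0.597 4.412 0.231
v 0.275 4.786 0.23
v -0.081 5.055 0.021
v -0.389 5.158 -0.35
v -0.579 5.072 -0.797
v -0.608 4.816 -1.217
v -0.467 4.449 -1.515
v -0.191 4.055 -1.622
v 0.158 3.724 -1.514
v 0.5 3.533 -1.215
v 0.757 3.524 -0.794
v 0.869 3.7 -0.348
f 2 1 4
f 2 4 3
f 4 1 5
f 4 5 3
f 5 1 6
f 5 6 3
f 6 1 7
f 6 7 3
f 7 1 8
f 7 8 3
f 8 1 9
f 8 9 3
f 9 1 10
f 9 10 3
f 10 1 11
f 10 11 3
f 11 1 12
f 11 12 3
f 12 1 13
f 12 13 3
f 13 1 14
f 13 14 3
f 14 1 15
f 14 15 3
f 15 1 2
f 15 2 3
f 17 16 19
f 17 19 18
f 19 16 20
f 19 20 18
f 20 16 21
f 20 21 18
f 21 16 22
f 21 22 18
f 22 16 23
f 22 23 18
f 23 16 24
f 23 24 18
f 24 16 25
f 24 25 18
f 25 16 26
f 25 26 18
f 26 16 27
f 26 27 18
f 27 16 28
f 27 28 18
f 28 16 29
f 28 29 18
f 29 16 30
f 29 30 18
f 30 16 17
f 30 17 18



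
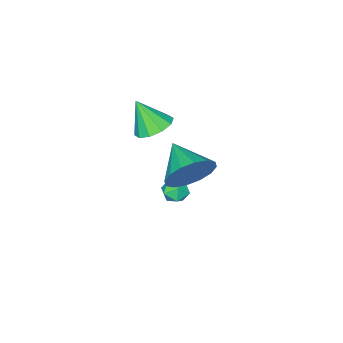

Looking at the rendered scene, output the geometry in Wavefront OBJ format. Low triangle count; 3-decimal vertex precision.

v -0.436 4.388 -0.124
v 0.203 4.531 0.735
v -0.924 2.912 0.484
v -0.289 4.754 0.882
v -0.82 4.879 0.758
v -1.248 4.872 0.399
v -1.458 4.736 -0.101
v -1.395 4.507 -0.607
v -1.074 4.246 -0.983
v -0.583 4.023 -1.13
v -0.052 3.898 -1.007
v 0.376 3.905 -0.647
v 0.586 4.041 -0.147
v 0.523 4.27 0.359
v -0.727 2.102 1.095
v -0.052 2.59 1.199
v -0.433 1.418 2.385
v -0.457 2.829 1.418
v -0.966 2.79 1.513
v -1.384 2.488 1.448
v -1.55 2.038 1.249
v -1.402 1.613 0.99
v -0.996 1.375 0.771
v -0.488 1.414 0.676
v -0.07 1.716 0.741
v 0.096 2.165 0.941
v -1.916 2.455 -3.995
v -1.43 2.639 -3.619
v -2.15 1.701 -3.321
v -1.664 1.885 -2.945
v -2.18 2.261 -3.01
v -2.035 2.727 -3.426
v -1.545 1.613 -3.514
v -1.4 2.079 -3.93
v -1.201 2.119 -3.322
v -1.593 2.52 -3.01
v -1.987 1.82 -3.93
v -2.379 2.221 -3.618
f 2 1 4
f 2 4 3
f 4 1 5
f 4 5 3
f 5 1 6
f 5 6 3
f 6 1 7
f 6 7 3
f 7 1 8
f 7 8 3
f 8 1 9
f 8 9 3
f 9 1 10
f 9 10 3
f 10 1 11
f 10 11 3
f 11 1 12
f 11 12 3
f 12 1 13
f 12 13 3
f 13 1 14
f 13 14 3
f 14 1 2
f 14 2 3
f 16 15 18
f 16 18 17
f 18 15 19
f 18 19 17
f 19 15 20
f 19 20 17
f 20 15 21
f 20 21 17
f 21 15 22
f 21 22 17
f 22 15 23
f 22 23 17
f 23 15 24
f 23 24 17
f 24 15 25
f 24 25 17
f 25 15 26
f 25 26 17
f 26 15 16
f 26 16 17
f 27 38 32
f 27 32 28
f 27 28 34
f 27 34 37
f 27 37 38
f 28 32 36
f 32 38 31
f 38 37 29
f 37 34 33
f 34 28 35
f 30 36 31
f 30 31 29
f 30 29 33
f 30 33 35
f 30 35 36
f 31 36 32
f 29 31 38
f 33 29 37
f 35 33 34
f 36 35 28



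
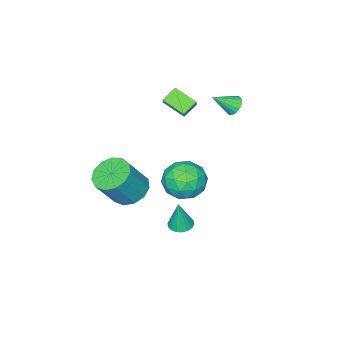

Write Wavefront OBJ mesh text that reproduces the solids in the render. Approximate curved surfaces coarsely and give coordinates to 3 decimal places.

v 1.658 -2.415 -1.189
v 2.514 -2.597 -1.751
v 3.558 -2.806 -0.093
v 2.702 -2.625 0.469
v 2.493 -2.018 -1.664
v 3.537 -2.227 -0.007
v 2.207 -1.565 -1.427
v 3.251 -1.774 0.23
v 1.746 -1.382 -1.114
v 2.79 -1.591 0.544
v 1.258 -1.527 -0.825
v 2.302 -1.736 0.833
v 0.897 -1.954 -0.651
v 1.941 -2.164 1.007
v 0.777 -2.528 -0.648
v 1.821 -2.737 1.01
v 0.937 -3.066 -0.817
v 1.981 -3.275 0.841
v 1.326 -3.397 -1.104
v 2.37 -3.607 0.554
v 1.82 -3.417 -1.417
v 2.864 -3.626 0.24
v 2.263 -3.118 -1.659
v 3.307 -3.328 -0.001
v -4.031 -0.978 2.535
v -3.594 -0.689 2.244
v -3.089 -1.582 3.345
v -3.664 -0.51 2.458
v -3.817 -0.439 2.689
v -4.02 -0.492 2.886
v -4.225 -0.656 3.002
v -4.386 -0.894 3.012
v -4.465 -1.151 2.912
v -4.444 -1.369 2.726
v -4.329 -1.497 2.496
v -4.146 -1.507 2.276
v -3.936 -1.395 2.114
v -3.748 -1.188 2.05
v -3.624 -0.933 2.096
v -3.791 -4.666 1.84
v -3.395 -4.319 2.443
v -4.023 -3.453 1.295
v -3.626 -3.106 1.898
v -2.974 -4.734 1.342
v -2.577 -4.387 1.945
v -3.205 -3.521 0.797
v -2.809 -3.174 1.4
v -1.878 -1.223 -3.084
v -0.929 -1.99 -3.093
v -2.991 -2.61 -2.227
v -2.042 -3.377 -2.236
v -2.03 -2.399 -1.506
v -1.342 -1.543 -2.036
v -2.578 -3.057 -3.284
v -1.89 -2.201 -3.814
v -1.362 -3.124 -3.216
v -1.023 -2.717 -2.118
v -2.897 -1.883 -3.202
v -2.558 -1.476 -2.104
v -1.306 -1.485 -3.164
v -2.614 -3.115 -2.156
v -2.607 -2.54 -1.728
v -2.05 -2.991 -1.733
v -1.548 -1.222 -2.542
v -0.991 -1.673 -2.547
v -1.638 -1.913 -1.615
v -2.929 -2.927 -2.773
v -2.372 -3.378 -2.778
v -1.87 -1.609 -3.587
v -1.313 -2.06 -3.592
v -2.282 -2.687 -3.705
v -1.003 -2.602 -3.241
v -1.657 -3.417 -2.738
v -1.972 -3.23 -3.354
v -1.568 -2.726 -3.665
v -0.804 -2.363 -2.595
v -1.458 -3.178 -2.092
v -1.45 -2.603 -1.663
v -1.046 -2.1 -1.974
v -1.058 -3.029 -2.668
v -2.462 -1.422 -3.228
v -3.116 -2.237 -2.725
v -2.874 -2.5 -3.346
v -2.47 -1.997 -3.657
v -2.263 -1.183 -2.582
v -2.917 -1.998 -2.079
v -2.352 -1.874 -1.655
v -1.948 -1.37 -1.966
v -2.862 -1.571 -2.652
v 2.03 1.286 -1.322
v 2.594 1.528 -1.407
v 2.25 1.334 0.282
v 2.433 1.752 -1.392
v 2.192 1.883 -1.362
v 1.919 1.896 -1.325
v 1.668 1.788 -1.288
v 1.488 1.58 -1.257
v 1.416 1.315 -1.239
v 1.466 1.043 -1.237
v 1.627 0.82 -1.253
v 1.868 0.689 -1.282
v 2.141 0.676 -1.319
v 2.392 0.784 -1.357
v 2.572 0.991 -1.387
v 2.644 1.257 -1.405
f 2 1 5
f 2 5 3
f 3 5 6
f 3 6 4
f 5 1 7
f 5 7 6
f 6 7 8
f 6 8 4
f 7 1 9
f 7 9 8
f 8 9 10
f 8 10 4
f 9 1 11
f 9 11 10
f 10 11 12
f 10 12 4
f 11 1 13
f 11 13 12
f 12 13 14
f 12 14 4
f 13 1 15
f 13 15 14
f 14 15 16
f 14 16 4
f 15 1 17
f 15 17 16
f 16 17 18
f 16 18 4
f 17 1 19
f 17 19 18
f 18 19 20
f 18 20 4
f 19 1 21
f 19 21 20
f 20 21 22
f 20 22 4
f 21 1 23
f 21 23 22
f 22 23 24
f 22 24 4
f 23 1 2
f 23 2 24
f 24 2 3
f 24 3 4
f 26 25 28
f 26 28 27
f 28 25 29
f 28 29 27
f 29 25 30
f 29 30 27
f 30 25 31
f 30 31 27
f 31 25 32
f 31 32 27
f 32 25 33
f 32 33 27
f 33 25 34
f 33 34 27
f 34 25 35
f 34 35 27
f 35 25 36
f 35 36 27
f 36 25 37
f 36 37 27
f 37 25 38
f 37 38 27
f 38 25 39
f 38 39 27
f 39 25 26
f 39 26 27
f 41 43 40
f 44 41 40
f 40 43 42
f 42 44 40
f 41 47 43
f 45 41 44
f 45 47 41
f 43 47 42
f 46 44 42
f 42 47 46
f 46 45 44
f 47 45 46
f 48 85 64
f 85 59 88
f 64 88 53
f 85 88 64
f 48 64 60
f 64 53 65
f 60 65 49
f 64 65 60
f 48 60 69
f 60 49 70
f 69 70 55
f 60 70 69
f 48 69 81
f 69 55 84
f 81 84 58
f 69 84 81
f 48 81 85
f 81 58 89
f 85 89 59
f 81 89 85
f 49 65 76
f 65 53 79
f 76 79 57
f 65 79 76
f 53 88 66
f 88 59 87
f 66 87 52
f 88 87 66
f 59 89 86
f 89 58 82
f 86 82 50
f 89 82 86
f 58 84 83
f 84 55 71
f 83 71 54
f 84 71 83
f 55 70 75
f 70 49 72
f 75 72 56
f 70 72 75
f 51 77 63
f 77 57 78
f 63 78 52
f 77 78 63
f 51 63 61
f 63 52 62
f 61 62 50
f 63 62 61
f 51 61 68
f 61 50 67
f 68 67 54
f 61 67 68
f 51 68 73
f 68 54 74
f 73 74 56
f 68 74 73
f 51 73 77
f 73 56 80
f 77 80 57
f 73 80 77
f 52 78 66
f 78 57 79
f 66 79 53
f 78 79 66
f 50 62 86
f 62 52 87
f 86 87 59
f 62 87 86
f 54 67 83
f 67 50 82
f 83 82 58
f 67 82 83
f 56 74 75
f 74 54 71
f 75 71 55
f 74 71 75
f 57 80 76
f 80 56 72
f 76 72 49
f 80 72 76
f 91 90 93
f 91 93 92
f 93 90 94
f 93 94 92
f 94 90 95
f 94 95 92
f 95 90 96
f 95 96 92
f 96 90 97
f 96 97 92
f 97 90 98
f 97 98 92
f 98 90 99
f 98 99 92
f 99 90 100
f 99 100 92
f 100 90 101
f 100 101 92
f 101 90 102
f 101 102 92
f 102 90 103
f 102 103 92
f 103 90 104
f 103 104 92
f 104 90 105
f 104 105 92
f 105 90 91
f 105 91 92



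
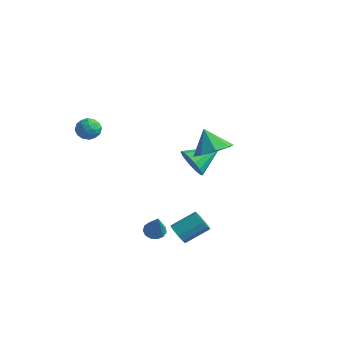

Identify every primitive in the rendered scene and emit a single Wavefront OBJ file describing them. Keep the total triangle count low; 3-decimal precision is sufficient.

v 3.193 -3.856 -3.13
v 3.745 -4.158 -3.151
v 4.36 -3.086 -2.412
v 3.807 -2.784 -2.39
v 3.733 -3.952 -3.44
v 4.347 -2.88 -2.7
v 3.549 -3.715 -3.63
v 4.163 -2.643 -2.89
v 3.252 -3.523 -3.661
v 3.866 -2.451 -2.922
v 2.936 -3.437 -3.524
v 3.55 -2.365 -2.784
v 2.702 -3.484 -3.261
v 3.316 -2.412 -2.522
v 2.623 -3.649 -2.957
v 3.238 -2.577 -2.217
v 2.726 -3.88 -2.708
v 3.34 -2.808 -1.968
v 2.977 -4.103 -2.592
v 3.591 -3.031 -1.853
v 3.296 -4.248 -2.647
v 3.91 -3.176 -1.908
v 3.582 -4.268 -2.856
v 4.197 -3.196 -2.116
v -3.501 -2.776 1.482
v -2.889 -2.985 1.762
v -3.651 -3.815 1.038
v -3.039 -4.024 1.318
v -3.589 -3.884 1.736
v -3.496 -3.242 2.011
v -3.044 -3.558 0.789
v -2.951 -2.916 1.064
v -2.607 -3.468 1.334
v -2.943 -3.669 1.919
v -3.597 -3.131 0.881
v -3.933 -3.332 1.466
v -3.182 -2.789 1.661
v -3.358 -4.011 1.139
v -3.681 -3.929 1.385
v -3.322 -4.051 1.55
v -3.538 -2.94 1.807
v -3.179 -3.063 1.972
v -3.59 -3.591 1.957
v -3.361 -3.737 0.828
v -3.002 -3.86 0.993
v -3.218 -2.749 1.25
v -2.859 -2.871 1.415
v -2.95 -3.209 0.843
v -2.656 -3.196 1.574
v -2.745 -3.807 1.313
v -2.747 -3.533 1.002
v -2.693 -3.156 1.163
v -2.854 -3.314 1.918
v -2.942 -3.925 1.657
v -3.265 -3.843 1.903
v -3.211 -3.465 2.064
v -2.688 -3.598 1.666
v -3.598 -2.875 1.143
v -3.686 -3.486 0.882
v -3.329 -3.335 0.736
v -3.275 -2.957 0.897
v -3.795 -2.993 1.487
v -3.884 -3.604 1.226
v -3.847 -3.644 1.637
v -3.793 -3.267 1.798
v -3.852 -3.202 1.134
v -0.489 1.101 -1.948
v -0.216 0.631 -1.181
v 0.069 2.659 -1.192
v 0.149 0.628 -1.444
v 0.368 0.734 -1.823
v 0.39 0.923 -2.23
v 0.212 1.153 -2.573
v -0.127 1.371 -2.773
v -0.549 1.527 -2.783
v -0.957 1.586 -2.603
v -1.258 1.533 -2.272
v -1.382 1.381 -1.868
v -1.302 1.165 -1.481
v -1.035 0.934 -1.202
v -0.643 0.741 -1.093
v 2.15 -0.207 0.653
v 2.692 0.641 0.917
v 1.39 -0.093 1.847
v 2.044 0.815 0.488
v 1.459 0.39 0.156
v 1.278 -0.384 0.115
v 1.608 -1.054 0.389
v 2.256 -1.228 0.818
v 2.842 -0.804 1.15
v 3.022 -0.03 1.192
v 1.333 -3.518 -3.872
v 1.751 -3.782 -4.175
v 2.047 -4.022 -2.448
v 1.856 -3.477 -4.119
v 1.794 -3.186 -3.985
v 1.586 -3 -3.815
v 1.298 -2.978 -3.663
v 1.02 -3.129 -3.577
v 0.842 -3.403 -3.584
v 0.82 -3.713 -3.683
v 0.961 -3.962 -3.842
v 1.219 -4.07 -4.01
v 1.514 -4.003 -4.134
f 2 1 5
f 2 5 3
f 3 5 6
f 3 6 4
f 5 1 7
f 5 7 6
f 6 7 8
f 6 8 4
f 7 1 9
f 7 9 8
f 8 9 10
f 8 10 4
f 9 1 11
f 9 11 10
f 10 11 12
f 10 12 4
f 11 1 13
f 11 13 12
f 12 13 14
f 12 14 4
f 13 1 15
f 13 15 14
f 14 15 16
f 14 16 4
f 15 1 17
f 15 17 16
f 16 17 18
f 16 18 4
f 17 1 19
f 17 19 18
f 18 19 20
f 18 20 4
f 19 1 21
f 19 21 20
f 20 21 22
f 20 22 4
f 21 1 23
f 21 23 22
f 22 23 24
f 22 24 4
f 23 1 2
f 23 2 24
f 24 2 3
f 24 3 4
f 25 62 41
f 62 36 65
f 41 65 30
f 62 65 41
f 25 41 37
f 41 30 42
f 37 42 26
f 41 42 37
f 25 37 46
f 37 26 47
f 46 47 32
f 37 47 46
f 25 46 58
f 46 32 61
f 58 61 35
f 46 61 58
f 25 58 62
f 58 35 66
f 62 66 36
f 58 66 62
f 26 42 53
f 42 30 56
f 53 56 34
f 42 56 53
f 30 65 43
f 65 36 64
f 43 64 29
f 65 64 43
f 36 66 63
f 66 35 59
f 63 59 27
f 66 59 63
f 35 61 60
f 61 32 48
f 60 48 31
f 61 48 60
f 32 47 52
f 47 26 49
f 52 49 33
f 47 49 52
f 28 54 40
f 54 34 55
f 40 55 29
f 54 55 40
f 28 40 38
f 40 29 39
f 38 39 27
f 40 39 38
f 28 38 45
f 38 27 44
f 45 44 31
f 38 44 45
f 28 45 50
f 45 31 51
f 50 51 33
f 45 51 50
f 28 50 54
f 50 33 57
f 54 57 34
f 50 57 54
f 29 55 43
f 55 34 56
f 43 56 30
f 55 56 43
f 27 39 63
f 39 29 64
f 63 64 36
f 39 64 63
f 31 44 60
f 44 27 59
f 60 59 35
f 44 59 60
f 33 51 52
f 51 31 48
f 52 48 32
f 51 48 52
f 34 57 53
f 57 33 49
f 53 49 26
f 57 49 53
f 68 67 70
f 68 70 69
f 70 67 71
f 70 71 69
f 71 67 72
f 71 72 69
f 72 67 73
f 72 73 69
f 73 67 74
f 73 74 69
f 74 67 75
f 74 75 69
f 75 67 76
f 75 76 69
f 76 67 77
f 76 77 69
f 77 67 78
f 77 78 69
f 78 67 79
f 78 79 69
f 79 67 80
f 79 80 69
f 80 67 81
f 80 81 69
f 81 67 68
f 81 68 69
f 83 82 85
f 83 85 84
f 85 82 86
f 85 86 84
f 86 82 87
f 86 87 84
f 87 82 88
f 87 88 84
f 88 82 89
f 88 89 84
f 89 82 90
f 89 90 84
f 90 82 91
f 90 91 84
f 91 82 83
f 91 83 84
f 93 92 95
f 93 95 94
f 95 92 96
f 95 96 94
f 96 92 97
f 96 97 94
f 97 92 98
f 97 98 94
f 98 92 99
f 98 99 94
f 99 92 100
f 99 100 94
f 100 92 101
f 100 101 94
f 101 92 102
f 101 102 94
f 102 92 103
f 102 103 94
f 103 92 104
f 103 104 94
f 104 92 93
f 104 93 94



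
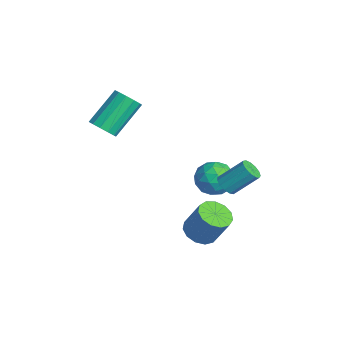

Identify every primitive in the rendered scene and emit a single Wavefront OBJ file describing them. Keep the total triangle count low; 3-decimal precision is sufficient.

v 2.054 1.844 -0.217
v 2.31 1.492 0.067
v 2.582 2.465 1.022
v 2.326 2.816 0.737
v 2.508 1.613 -0.112
v 2.78 2.586 0.843
v 2.561 1.807 -0.325
v 2.834 2.78 0.63
v 2.454 2.013 -0.504
v 2.726 2.985 0.451
v 2.219 2.165 -0.592
v 2.492 3.137 0.363
v 1.932 2.215 -0.561
v 2.205 3.187 0.394
v 1.684 2.147 -0.421
v 1.956 3.12 0.534
v 1.553 1.983 -0.217
v 1.825 2.956 0.738
v 1.581 1.775 -0.012
v 1.853 2.747 0.943
v 1.759 1.588 0.127
v 2.031 2.561 1.082
v 2.031 1.483 0.156
v 2.303 2.456 1.111
v 1.22 1.058 -3.53
v 1.815 1.418 -3.882
v 2.315 1.903 -2.543
v 1.72 1.542 -2.19
v 1.486 1.71 -3.865
v 1.986 2.194 -2.525
v 1.073 1.794 -3.741
v 1.573 2.279 -2.402
v 0.706 1.644 -3.551
v 1.207 2.129 -2.211
v 0.503 1.309 -3.353
v 1.003 1.793 -2.013
v 0.527 0.893 -3.212
v 1.027 1.378 -1.872
v 0.771 0.53 -3.171
v 1.271 1.015 -1.832
v 1.158 0.334 -3.245
v 1.658 0.819 -1.905
v 1.564 0.368 -3.409
v 2.064 0.853 -2.069
v 1.861 0.621 -3.611
v 2.361 1.106 -2.271
v 1.955 1.013 -3.788
v 2.455 1.497 -2.448
v -2.172 -2.006 1.188
v -1.569 -1.694 1.14
v -2.146 -0.382 2.403
v -2.748 -0.694 2.452
v -1.795 -1.536 0.873
v -2.372 -0.224 2.136
v -2.14 -1.527 0.706
v -2.716 -0.216 1.969
v -2.495 -1.671 0.693
v -3.072 -0.359 1.956
v -2.747 -1.92 0.837
v -3.324 -0.609 2.1
v -2.817 -2.197 1.092
v -3.394 -0.886 2.355
v -2.682 -2.413 1.378
v -3.259 -1.102 2.641
v -2.385 -2.5 1.604
v -2.962 -1.188 2.867
v -2.02 -2.43 1.698
v -2.597 -1.118 2.961
v -1.703 -2.225 1.63
v -2.28 -0.913 2.893
v -1.535 -1.951 1.422
v -2.112 -0.639 2.685
v -1.936 3.491 -2.972
v -1.352 3.41 -2.259
v -1.888 2.01 -3.181
v -1.304 1.929 -2.468
v -2.185 2.168 -2.319
v -2.215 3.084 -2.19
v -1.025 2.336 -3.25
v -1.055 3.252 -3.121
v -0.789 2.697 -2.431
v -1.506 2.592 -1.855
v -1.734 2.828 -3.585
v -2.451 2.723 -3.009
v -1.648 3.581 -2.598
v -1.592 1.839 -2.842
v -2.11 1.98 -2.755
v -1.766 1.932 -2.336
v -2.156 3.389 -2.557
v -1.812 3.341 -2.138
v -2.302 2.611 -2.173
v -1.428 2.079 -3.302
v -1.084 2.031 -2.883
v -1.474 3.488 -3.104
v -1.13 3.44 -2.685
v -0.938 2.809 -3.267
v -0.974 3.114 -2.279
v -0.946 2.243 -2.402
v -0.782 2.483 -2.861
v -0.799 3.021 -2.786
v -1.396 3.052 -1.941
v -1.367 2.181 -2.063
v -1.885 2.322 -1.976
v -1.903 2.86 -1.9
v -1.065 2.633 -2.042
v -1.873 3.239 -3.377
v -1.844 2.368 -3.499
v -1.337 2.56 -3.54
v -1.355 3.098 -3.464
v -2.294 3.177 -3.038
v -2.266 2.306 -3.161
v -2.441 2.399 -2.654
v -2.458 2.937 -2.579
v -2.175 2.787 -3.398
f 2 1 5
f 2 5 3
f 3 5 6
f 3 6 4
f 5 1 7
f 5 7 6
f 6 7 8
f 6 8 4
f 7 1 9
f 7 9 8
f 8 9 10
f 8 10 4
f 9 1 11
f 9 11 10
f 10 11 12
f 10 12 4
f 11 1 13
f 11 13 12
f 12 13 14
f 12 14 4
f 13 1 15
f 13 15 14
f 14 15 16
f 14 16 4
f 15 1 17
f 15 17 16
f 16 17 18
f 16 18 4
f 17 1 19
f 17 19 18
f 18 19 20
f 18 20 4
f 19 1 21
f 19 21 20
f 20 21 22
f 20 22 4
f 21 1 23
f 21 23 22
f 22 23 24
f 22 24 4
f 23 1 2
f 23 2 24
f 24 2 3
f 24 3 4
f 26 25 29
f 26 29 27
f 27 29 30
f 27 30 28
f 29 25 31
f 29 31 30
f 30 31 32
f 30 32 28
f 31 25 33
f 31 33 32
f 32 33 34
f 32 34 28
f 33 25 35
f 33 35 34
f 34 35 36
f 34 36 28
f 35 25 37
f 35 37 36
f 36 37 38
f 36 38 28
f 37 25 39
f 37 39 38
f 38 39 40
f 38 40 28
f 39 25 41
f 39 41 40
f 40 41 42
f 40 42 28
f 41 25 43
f 41 43 42
f 42 43 44
f 42 44 28
f 43 25 45
f 43 45 44
f 44 45 46
f 44 46 28
f 45 25 47
f 45 47 46
f 46 47 48
f 46 48 28
f 47 25 26
f 47 26 48
f 48 26 27
f 48 27 28
f 50 49 53
f 50 53 51
f 51 53 54
f 51 54 52
f 53 49 55
f 53 55 54
f 54 55 56
f 54 56 52
f 55 49 57
f 55 57 56
f 56 57 58
f 56 58 52
f 57 49 59
f 57 59 58
f 58 59 60
f 58 60 52
f 59 49 61
f 59 61 60
f 60 61 62
f 60 62 52
f 61 49 63
f 61 63 62
f 62 63 64
f 62 64 52
f 63 49 65
f 63 65 64
f 64 65 66
f 64 66 52
f 65 49 67
f 65 67 66
f 66 67 68
f 66 68 52
f 67 49 69
f 67 69 68
f 68 69 70
f 68 70 52
f 69 49 71
f 69 71 70
f 70 71 72
f 70 72 52
f 71 49 50
f 71 50 72
f 72 50 51
f 72 51 52
f 73 110 89
f 110 84 113
f 89 113 78
f 110 113 89
f 73 89 85
f 89 78 90
f 85 90 74
f 89 90 85
f 73 85 94
f 85 74 95
f 94 95 80
f 85 95 94
f 73 94 106
f 94 80 109
f 106 109 83
f 94 109 106
f 73 106 110
f 106 83 114
f 110 114 84
f 106 114 110
f 74 90 101
f 90 78 104
f 101 104 82
f 90 104 101
f 78 113 91
f 113 84 112
f 91 112 77
f 113 112 91
f 84 114 111
f 114 83 107
f 111 107 75
f 114 107 111
f 83 109 108
f 109 80 96
f 108 96 79
f 109 96 108
f 80 95 100
f 95 74 97
f 100 97 81
f 95 97 100
f 76 102 88
f 102 82 103
f 88 103 77
f 102 103 88
f 76 88 86
f 88 77 87
f 86 87 75
f 88 87 86
f 76 86 93
f 86 75 92
f 93 92 79
f 86 92 93
f 76 93 98
f 93 79 99
f 98 99 81
f 93 99 98
f 76 98 102
f 98 81 105
f 102 105 82
f 98 105 102
f 77 103 91
f 103 82 104
f 91 104 78
f 103 104 91
f 75 87 111
f 87 77 112
f 111 112 84
f 87 112 111
f 79 92 108
f 92 75 107
f 108 107 83
f 92 107 108
f 81 99 100
f 99 79 96
f 100 96 80
f 99 96 100
f 82 105 101
f 105 81 97
f 101 97 74
f 105 97 101



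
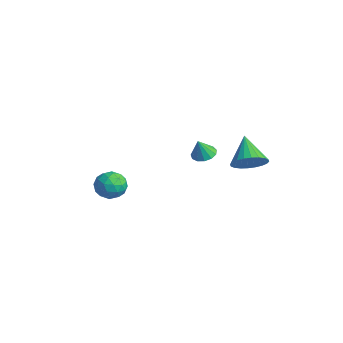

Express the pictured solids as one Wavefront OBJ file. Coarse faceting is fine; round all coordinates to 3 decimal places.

v -1.97 -2.752 2.014
v -1.52 -3.044 1.209
v -2.46 -4.216 2.271
v -2.01 -4.508 1.466
v -1.494 -4.227 2.234
v -1.191 -3.322 2.075
v -2.789 -3.938 1.405
v -2.486 -3.033 1.246
v -2.026 -3.777 0.833
v -1.225 -3.955 1.345
v -2.755 -3.305 2.135
v -1.954 -3.483 2.647
v -1.702 -2.769 1.589
v -2.278 -4.491 1.891
v -1.975 -4.325 2.342
v -1.71 -4.497 1.869
v -1.508 -2.933 2.098
v -1.244 -3.104 1.625
v -1.228 -3.8 2.227
v -2.736 -4.156 1.855
v -2.472 -4.327 1.382
v -2.27 -2.763 1.611
v -2.005 -2.935 1.138
v -2.752 -3.46 1.253
v -1.735 -3.372 0.895
v -2.023 -4.232 1.045
v -2.481 -3.897 1.009
v -2.303 -3.366 0.916
v -1.264 -3.477 1.196
v -1.552 -4.337 1.347
v -1.249 -4.172 1.798
v -1.071 -3.64 1.705
v -1.562 -3.907 0.974
v -2.428 -2.923 2.133
v -2.716 -3.783 2.284
v -2.909 -3.62 1.775
v -2.731 -3.088 1.682
v -1.957 -3.028 2.435
v -2.245 -3.888 2.585
v -1.677 -3.894 2.564
v -1.499 -3.363 2.471
v -2.418 -3.353 2.506
v 0.371 3.475 2.875
v 1.09 3.634 3.638
v -1.071 3.905 4.145
v 1.06 4.013 3.475
v 0.925 4.31 3.221
v 0.706 4.48 2.914
v 0.436 4.497 2.601
v 0.156 4.358 2.33
v -0.091 4.085 2.142
v -0.268 3.719 2.066
v -0.347 3.315 2.112
v -0.317 2.936 2.275
v -0.182 2.639 2.529
v 0.037 2.47 2.836
v 0.307 2.453 3.149
v 0.587 2.591 3.42
v 0.834 2.865 3.608
v 1.011 3.231 3.684
v -3.31 2.592 1.92
v -2.927 2.007 1.65
v -3.17 2.148 3.08
v -2.642 2.308 1.731
v -2.569 2.699 1.872
v -2.731 3.057 2.028
v -3.077 3.267 2.15
v -3.497 3.263 2.199
v -3.857 3.046 2.16
v -4.044 2.684 2.044
v -3.997 2.294 1.889
v -3.733 1.998 1.744
v -3.334 1.891 1.654
f 1 38 17
f 38 12 41
f 17 41 6
f 38 41 17
f 1 17 13
f 17 6 18
f 13 18 2
f 17 18 13
f 1 13 22
f 13 2 23
f 22 23 8
f 13 23 22
f 1 22 34
f 22 8 37
f 34 37 11
f 22 37 34
f 1 34 38
f 34 11 42
f 38 42 12
f 34 42 38
f 2 18 29
f 18 6 32
f 29 32 10
f 18 32 29
f 6 41 19
f 41 12 40
f 19 40 5
f 41 40 19
f 12 42 39
f 42 11 35
f 39 35 3
f 42 35 39
f 11 37 36
f 37 8 24
f 36 24 7
f 37 24 36
f 8 23 28
f 23 2 25
f 28 25 9
f 23 25 28
f 4 30 16
f 30 10 31
f 16 31 5
f 30 31 16
f 4 16 14
f 16 5 15
f 14 15 3
f 16 15 14
f 4 14 21
f 14 3 20
f 21 20 7
f 14 20 21
f 4 21 26
f 21 7 27
f 26 27 9
f 21 27 26
f 4 26 30
f 26 9 33
f 30 33 10
f 26 33 30
f 5 31 19
f 31 10 32
f 19 32 6
f 31 32 19
f 3 15 39
f 15 5 40
f 39 40 12
f 15 40 39
f 7 20 36
f 20 3 35
f 36 35 11
f 20 35 36
f 9 27 28
f 27 7 24
f 28 24 8
f 27 24 28
f 10 33 29
f 33 9 25
f 29 25 2
f 33 25 29
f 44 43 46
f 44 46 45
f 46 43 47
f 46 47 45
f 47 43 48
f 47 48 45
f 48 43 49
f 48 49 45
f 49 43 50
f 49 50 45
f 50 43 51
f 50 51 45
f 51 43 52
f 51 52 45
f 52 43 53
f 52 53 45
f 53 43 54
f 53 54 45
f 54 43 55
f 54 55 45
f 55 43 56
f 55 56 45
f 56 43 57
f 56 57 45
f 57 43 58
f 57 58 45
f 58 43 59
f 58 59 45
f 59 43 60
f 59 60 45
f 60 43 44
f 60 44 45
f 62 61 64
f 62 64 63
f 64 61 65
f 64 65 63
f 65 61 66
f 65 66 63
f 66 61 67
f 66 67 63
f 67 61 68
f 67 68 63
f 68 61 69
f 68 69 63
f 69 61 70
f 69 70 63
f 70 61 71
f 70 71 63
f 71 61 72
f 71 72 63
f 72 61 73
f 72 73 63
f 73 61 62
f 73 62 63



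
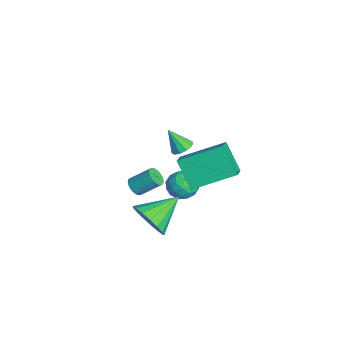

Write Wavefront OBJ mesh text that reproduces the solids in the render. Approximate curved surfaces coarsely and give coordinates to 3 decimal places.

v -1.837 -0.3 -1.81
v -1.501 -0.606 -1.557
v -1.247 0.334 -0.757
v -1.583 0.64 -1.01
v -1.374 -0.513 -1.706
v -1.121 0.427 -0.906
v -1.327 -0.384 -1.873
v -1.074 0.556 -1.073
v -1.369 -0.24 -2.029
v -1.115 0.7 -1.229
v -1.491 -0.107 -2.147
v -1.238 0.834 -1.347
v -1.673 -0.007 -2.207
v -1.42 0.934 -1.407
v -1.884 0.043 -2.198
v -1.63 0.983 -1.398
v -2.086 0.033 -2.122
v -1.832 0.973 -1.323
v -2.245 -0.035 -1.992
v -1.992 0.905 -1.193
v -2.334 -0.148 -1.831
v -2.08 0.792 -1.031
v -2.336 -0.288 -1.666
v -2.083 0.652 -0.866
v -2.253 -0.43 -1.526
v -1.999 0.511 -0.726
v -2.097 -0.549 -1.435
v -1.843 0.391 -0.635
v -1.896 -0.625 -1.408
v -1.643 0.315 -0.609
v -1.685 -0.645 -1.452
v -1.432 0.295 -0.652
v 0.735 1.246 2.317
v 1.604 0.908 2.862
v 0.97 3.245 3.182
v 1.838 2.906 3.727
v 1.682 1.674 1.073
v 2.55 1.335 1.618
v 1.916 3.672 1.938
v 2.785 3.334 2.483
v -3.421 2.257 -0.793
v -2.892 2.349 -0.548
v -3.819 1.643 0.293
v -3.105 2.633 -0.465
v -3.439 2.773 -0.508
v -3.766 2.717 -0.66
v -3.961 2.485 -0.862
v -3.95 2.166 -1.039
v -3.737 1.882 -1.121
v -3.403 1.741 -1.078
v -3.076 1.798 -0.927
v -2.881 2.03 -0.724
v 2.596 -0.56 -0.151
v 3.302 -0.619 0.568
v 1.924 0.94 0.631
v 3.508 -0.348 0.226
v 3.506 -0.125 -0.203
v 3.295 -0.002 -0.621
v 2.924 -0.007 -0.93
v 2.477 -0.138 -1.061
v 2.058 -0.366 -0.984
v 1.762 -0.638 -0.716
v 1.657 -0.893 -0.319
v 1.767 -1.071 0.117
v 2.067 -1.132 0.491
v 2.488 -1.062 0.718
v 2.934 -0.877 0.746
v -0.852 1.381 -0.552
v -0.472 1.899 -1.045
v 0.272 1.161 0.085
v 0.652 1.679 -0.408
v 0.111 1.953 0.128
v -0.584 2.089 -0.266
v 0.384 0.971 -0.694
v -0.311 1.107 -1.088
v 0.292 1.645 -1.132
v 0.123 2.253 -0.624
v -0.323 0.807 -0.336
v -0.492 1.415 0.172
v -0.76 1.659 -0.854
v 0.56 1.401 -0.106
v 0.242 1.562 0.209
v 0.466 1.866 -0.08
v -0.826 1.771 -0.396
v -0.603 2.076 -0.686
v -0.261 2.108 0.003
v 0.403 0.984 -0.274
v 0.626 1.289 -0.564
v -0.666 1.194 -0.88
v -0.442 1.498 -1.169
v 0.061 0.952 -0.963
v -0.088 1.815 -1.195
v 0.573 1.685 -0.821
v 0.415 1.269 -0.989
v 0.007 1.349 -1.221
v -0.187 2.172 -0.897
v 0.473 2.042 -0.523
v 0.155 2.204 -0.208
v -0.253 2.284 -0.439
v 0.262 2.022 -0.948
v -0.673 1.018 -0.437
v -0.013 0.888 -0.063
v 0.053 0.776 -0.521
v -0.355 0.856 -0.752
v -0.773 1.375 -0.139
v -0.112 1.245 0.235
v -0.207 1.711 0.261
v -0.615 1.791 0.029
v -0.462 1.038 -0.012
f 2 1 5
f 2 5 3
f 3 5 6
f 3 6 4
f 5 1 7
f 5 7 6
f 6 7 8
f 6 8 4
f 7 1 9
f 7 9 8
f 8 9 10
f 8 10 4
f 9 1 11
f 9 11 10
f 10 11 12
f 10 12 4
f 11 1 13
f 11 13 12
f 12 13 14
f 12 14 4
f 13 1 15
f 13 15 14
f 14 15 16
f 14 16 4
f 15 1 17
f 15 17 16
f 16 17 18
f 16 18 4
f 17 1 19
f 17 19 18
f 18 19 20
f 18 20 4
f 19 1 21
f 19 21 20
f 20 21 22
f 20 22 4
f 21 1 23
f 21 23 22
f 22 23 24
f 22 24 4
f 23 1 25
f 23 25 24
f 24 25 26
f 24 26 4
f 25 1 27
f 25 27 26
f 26 27 28
f 26 28 4
f 27 1 29
f 27 29 28
f 28 29 30
f 28 30 4
f 29 1 31
f 29 31 30
f 30 31 32
f 30 32 4
f 31 1 2
f 31 2 32
f 32 2 3
f 32 3 4
f 34 36 33
f 37 34 33
f 33 36 35
f 35 37 33
f 34 40 36
f 38 34 37
f 38 40 34
f 36 40 35
f 39 37 35
f 35 40 39
f 39 38 37
f 40 38 39
f 42 41 44
f 42 44 43
f 44 41 45
f 44 45 43
f 45 41 46
f 45 46 43
f 46 41 47
f 46 47 43
f 47 41 48
f 47 48 43
f 48 41 49
f 48 49 43
f 49 41 50
f 49 50 43
f 50 41 51
f 50 51 43
f 51 41 52
f 51 52 43
f 52 41 42
f 52 42 43
f 54 53 56
f 54 56 55
f 56 53 57
f 56 57 55
f 57 53 58
f 57 58 55
f 58 53 59
f 58 59 55
f 59 53 60
f 59 60 55
f 60 53 61
f 60 61 55
f 61 53 62
f 61 62 55
f 62 53 63
f 62 63 55
f 63 53 64
f 63 64 55
f 64 53 65
f 64 65 55
f 65 53 66
f 65 66 55
f 66 53 67
f 66 67 55
f 67 53 54
f 67 54 55
f 68 105 84
f 105 79 108
f 84 108 73
f 105 108 84
f 68 84 80
f 84 73 85
f 80 85 69
f 84 85 80
f 68 80 89
f 80 69 90
f 89 90 75
f 80 90 89
f 68 89 101
f 89 75 104
f 101 104 78
f 89 104 101
f 68 101 105
f 101 78 109
f 105 109 79
f 101 109 105
f 69 85 96
f 85 73 99
f 96 99 77
f 85 99 96
f 73 108 86
f 108 79 107
f 86 107 72
f 108 107 86
f 79 109 106
f 109 78 102
f 106 102 70
f 109 102 106
f 78 104 103
f 104 75 91
f 103 91 74
f 104 91 103
f 75 90 95
f 90 69 92
f 95 92 76
f 90 92 95
f 71 97 83
f 97 77 98
f 83 98 72
f 97 98 83
f 71 83 81
f 83 72 82
f 81 82 70
f 83 82 81
f 71 81 88
f 81 70 87
f 88 87 74
f 81 87 88
f 71 88 93
f 88 74 94
f 93 94 76
f 88 94 93
f 71 93 97
f 93 76 100
f 97 100 77
f 93 100 97
f 72 98 86
f 98 77 99
f 86 99 73
f 98 99 86
f 70 82 106
f 82 72 107
f 106 107 79
f 82 107 106
f 74 87 103
f 87 70 102
f 103 102 78
f 87 102 103
f 76 94 95
f 94 74 91
f 95 91 75
f 94 91 95
f 77 100 96
f 100 76 92
f 96 92 69
f 100 92 96



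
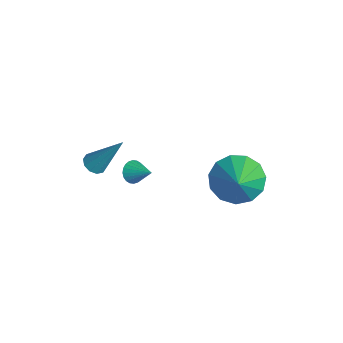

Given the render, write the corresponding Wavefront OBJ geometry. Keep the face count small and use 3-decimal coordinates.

v -0.115 0.099 -0.093
v 0.24 -0.145 -0.367
v 0.655 0.581 0.473
v 0.215 0.02 -0.474
v 0.14 0.198 -0.524
v 0.027 0.361 -0.508
v -0.108 0.483 -0.428
v -0.245 0.548 -0.298
v -0.361 0.544 -0.137
v -0.44 0.472 0.031
v -0.469 0.344 0.18
v -0.445 0.178 0.288
v -0.37 0 0.337
v -0.256 -0.162 0.321
v -0.121 -0.285 0.242
v 0.015 -0.349 0.112
v 0.131 -0.345 -0.049
v 0.21 -0.274 -0.218
v -2.39 -0.807 -1.544
v -2.009 -0.583 -1.818
v -1.69 0.147 0.204
v -2.263 -0.387 -1.823
v -2.566 -0.351 -1.722
v -2.802 -0.489 -1.552
v -2.88 -0.748 -1.379
v -2.771 -1.03 -1.269
v -2.517 -1.226 -1.264
v -2.214 -1.262 -1.366
v -1.978 -1.124 -1.535
v -1.9 -0.865 -1.708
v 0.417 3.991 -1.228
v 1.16 4.337 -1.961
v 1.703 3.589 -0.112
v 1.014 4.83 -1.615
v 0.677 5.056 -1.146
v 0.258 4.944 -0.703
v -0.11 4.529 -0.427
v -0.312 3.944 -0.405
v -0.282 3.373 -0.645
v -0.03 2.998 -1.07
v 0.363 2.939 -1.545
v 0.774 3.213 -1.919
v 1.071 3.734 -2.074
f 2 1 4
f 2 4 3
f 4 1 5
f 4 5 3
f 5 1 6
f 5 6 3
f 6 1 7
f 6 7 3
f 7 1 8
f 7 8 3
f 8 1 9
f 8 9 3
f 9 1 10
f 9 10 3
f 10 1 11
f 10 11 3
f 11 1 12
f 11 12 3
f 12 1 13
f 12 13 3
f 13 1 14
f 13 14 3
f 14 1 15
f 14 15 3
f 15 1 16
f 15 16 3
f 16 1 17
f 16 17 3
f 17 1 18
f 17 18 3
f 18 1 2
f 18 2 3
f 20 19 22
f 20 22 21
f 22 19 23
f 22 23 21
f 23 19 24
f 23 24 21
f 24 19 25
f 24 25 21
f 25 19 26
f 25 26 21
f 26 19 27
f 26 27 21
f 27 19 28
f 27 28 21
f 28 19 29
f 28 29 21
f 29 19 30
f 29 30 21
f 30 19 20
f 30 20 21
f 32 31 34
f 32 34 33
f 34 31 35
f 34 35 33
f 35 31 36
f 35 36 33
f 36 31 37
f 36 37 33
f 37 31 38
f 37 38 33
f 38 31 39
f 38 39 33
f 39 31 40
f 39 40 33
f 40 31 41
f 40 41 33
f 41 31 42
f 41 42 33
f 42 31 43
f 42 43 33
f 43 31 32
f 43 32 33



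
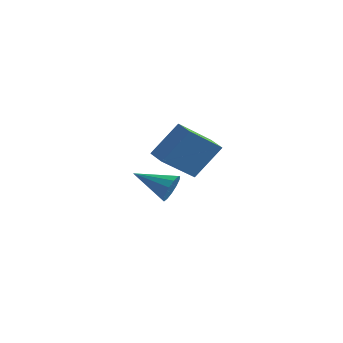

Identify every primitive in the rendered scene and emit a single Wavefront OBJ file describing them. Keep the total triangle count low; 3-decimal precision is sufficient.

v -4.21 2.375 -3.928
v -4.791 1.109 -2.772
v -3.621 3.273 -2.648
v -4.202 2.007 -1.493
v -3.498 1.993 -3.987
v -4.079 0.727 -2.832
v -2.909 2.891 -2.708
v -3.49 1.625 -1.552
v -1.91 -1.937 -2.468
v -1.683 -2.15 -1.955
v -3.25 -2.223 -1.992
v -1.736 -1.82 -1.905
v -1.844 -1.527 -2.034
v -1.973 -1.364 -2.301
v -2.083 -1.383 -2.62
v -2.137 -1.578 -2.891
v -2.12 -1.886 -3.028
v -2.035 -2.211 -2.986
v -1.912 -2.449 -2.78
v -1.787 -2.524 -2.475
v -1.702 -2.413 -2.167
f 2 4 1
f 5 2 1
f 1 4 3
f 3 5 1
f 2 8 4
f 6 2 5
f 6 8 2
f 4 8 3
f 7 5 3
f 3 8 7
f 7 6 5
f 8 6 7
f 10 9 12
f 10 12 11
f 12 9 13
f 12 13 11
f 13 9 14
f 13 14 11
f 14 9 15
f 14 15 11
f 15 9 16
f 15 16 11
f 16 9 17
f 16 17 11
f 17 9 18
f 17 18 11
f 18 9 19
f 18 19 11
f 19 9 20
f 19 20 11
f 20 9 21
f 20 21 11
f 21 9 10
f 21 10 11



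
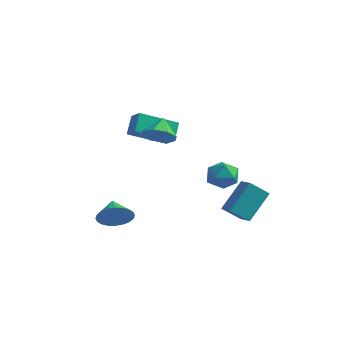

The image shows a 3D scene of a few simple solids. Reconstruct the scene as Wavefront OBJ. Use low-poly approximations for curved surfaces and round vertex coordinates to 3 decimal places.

v 2.363 2.361 -3.079
v 2.611 3.7 -1.614
v 1.587 2.725 -3.28
v 1.835 4.064 -1.815
v 2.965 3.176 -3.925
v 3.213 4.515 -2.46
v 2.189 3.54 -4.126
v 2.437 4.879 -2.661
v 0.739 4.645 -1.699
v 1.438 4.393 -1.13
v 0.402 3.187 -1.93
v 1.101 2.935 -1.361
v 0.342 3.355 -1.011
v 0.55 4.257 -0.869
v 1.29 3.323 -2.191
v 1.498 4.225 -2.049
v 1.779 3.577 -1.435
v 1.193 3.597 -0.705
v 0.647 3.983 -2.355
v 0.061 4.003 -1.625
v 0.94 -1.506 2.784
v 1.78 -1.252 2.858
v 0.62 -0.694 3.636
v 1.443 -0.898 2.394
v 0.812 -0.9 2.159
v 0.256 -1.257 2.289
v 0.101 -1.76 2.71
v 0.438 -2.114 3.174
v 1.069 -2.112 3.409
v 1.625 -1.755 3.278
v -3.276 1.542 1.032
v -2.523 1.206 1.505
v -3.544 2.276 1.982
v -2.791 1.94 2.454
v -2.029 3.12 0.166
v -1.276 2.784 0.638
v -2.297 3.854 1.115
v -1.544 3.518 1.588
v -2.34 -0.656 -3.651
v -1.635 -0.465 -3.028
v -3.1 0.116 -3.029
v -1.578 -0.2 -3.286
v -1.637 -0.004 -3.6
v -1.802 0.092 -3.922
v -2.05 0.075 -4.203
v -2.341 -0.054 -4.399
v -2.633 -0.274 -4.482
v -2.88 -0.553 -4.439
v -3.044 -0.847 -4.275
v -3.101 -1.112 -4.017
v -3.043 -1.308 -3.703
v -2.877 -1.404 -3.381
v -2.629 -1.386 -3.1
v -2.338 -1.258 -2.904
v -2.046 -1.037 -2.821
v -1.8 -0.759 -2.864
f 2 4 1
f 5 2 1
f 1 4 3
f 3 5 1
f 2 8 4
f 6 2 5
f 6 8 2
f 4 8 3
f 7 5 3
f 3 8 7
f 7 6 5
f 8 6 7
f 9 20 14
f 9 14 10
f 9 10 16
f 9 16 19
f 9 19 20
f 10 14 18
f 14 20 13
f 20 19 11
f 19 16 15
f 16 10 17
f 12 18 13
f 12 13 11
f 12 11 15
f 12 15 17
f 12 17 18
f 13 18 14
f 11 13 20
f 15 11 19
f 17 15 16
f 18 17 10
f 22 21 24
f 22 24 23
f 24 21 25
f 24 25 23
f 25 21 26
f 25 26 23
f 26 21 27
f 26 27 23
f 27 21 28
f 27 28 23
f 28 21 29
f 28 29 23
f 29 21 30
f 29 30 23
f 30 21 22
f 30 22 23
f 32 34 31
f 35 32 31
f 31 34 33
f 33 35 31
f 32 38 34
f 36 32 35
f 36 38 32
f 34 38 33
f 37 35 33
f 33 38 37
f 37 36 35
f 38 36 37
f 40 39 42
f 40 42 41
f 42 39 43
f 42 43 41
f 43 39 44
f 43 44 41
f 44 39 45
f 44 45 41
f 45 39 46
f 45 46 41
f 46 39 47
f 46 47 41
f 47 39 48
f 47 48 41
f 48 39 49
f 48 49 41
f 49 39 50
f 49 50 41
f 50 39 51
f 50 51 41
f 51 39 52
f 51 52 41
f 52 39 53
f 52 53 41
f 53 39 54
f 53 54 41
f 54 39 55
f 54 55 41
f 55 39 56
f 55 56 41
f 56 39 40
f 56 40 41

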